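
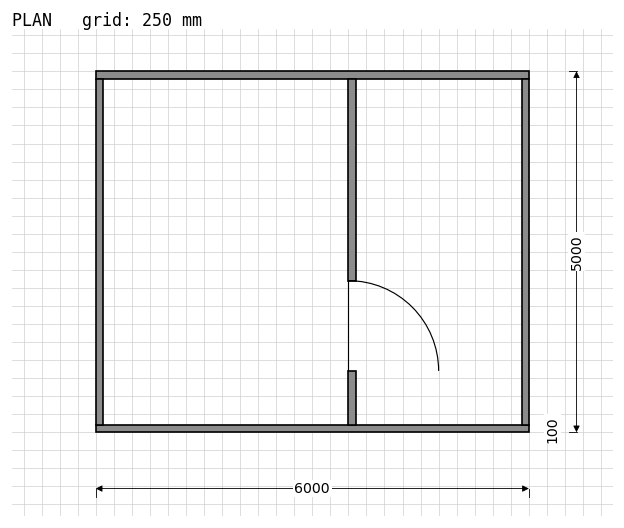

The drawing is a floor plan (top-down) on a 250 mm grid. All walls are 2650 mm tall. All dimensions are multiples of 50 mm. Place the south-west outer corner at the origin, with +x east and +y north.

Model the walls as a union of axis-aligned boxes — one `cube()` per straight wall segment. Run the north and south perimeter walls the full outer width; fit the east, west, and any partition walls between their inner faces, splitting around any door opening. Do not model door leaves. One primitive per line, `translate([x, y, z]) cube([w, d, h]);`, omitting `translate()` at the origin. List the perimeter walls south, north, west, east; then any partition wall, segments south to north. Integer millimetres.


cube([6000, 100, 2650]);
translate([0, 4900, 0]) cube([6000, 100, 2650]);
translate([0, 100, 0]) cube([100, 4800, 2650]);
translate([5900, 100, 0]) cube([100, 4800, 2650]);
translate([3500, 100, 0]) cube([100, 750, 2650]);
translate([3500, 2100, 0]) cube([100, 2800, 2650]);


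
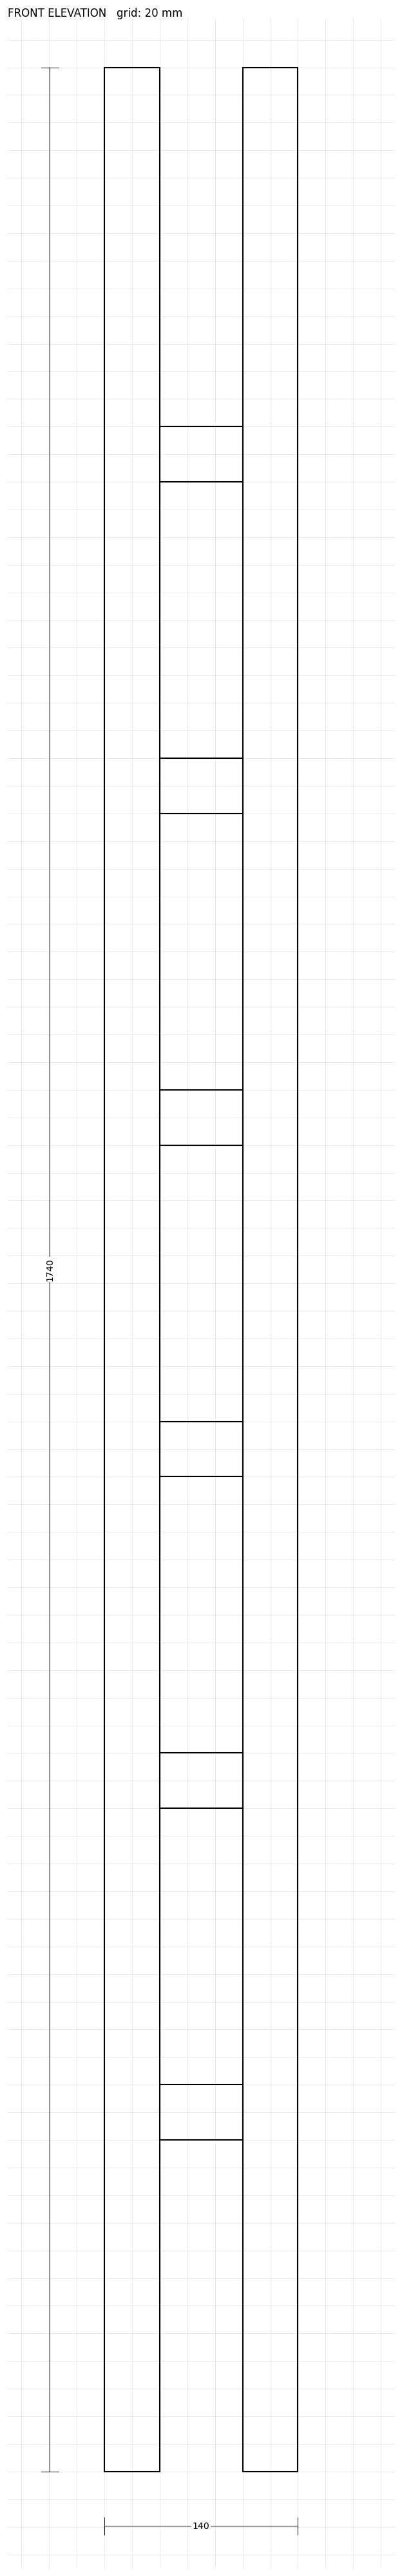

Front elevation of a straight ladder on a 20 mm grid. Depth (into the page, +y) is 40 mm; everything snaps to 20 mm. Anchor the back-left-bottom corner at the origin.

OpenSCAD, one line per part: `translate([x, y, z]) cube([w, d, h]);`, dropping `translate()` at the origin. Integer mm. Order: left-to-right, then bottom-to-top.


cube([40, 40, 1740]);
translate([40, 0, 240]) cube([60, 40, 40]);
translate([40, 0, 480]) cube([60, 40, 40]);
translate([40, 0, 720]) cube([60, 40, 40]);
translate([40, 0, 960]) cube([60, 40, 40]);
translate([40, 0, 1200]) cube([60, 40, 40]);
translate([40, 0, 1440]) cube([60, 40, 40]);
translate([100, 0, 0]) cube([40, 40, 1740]);


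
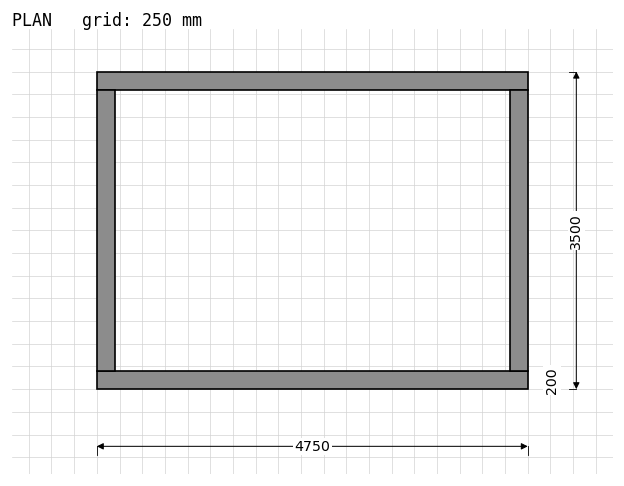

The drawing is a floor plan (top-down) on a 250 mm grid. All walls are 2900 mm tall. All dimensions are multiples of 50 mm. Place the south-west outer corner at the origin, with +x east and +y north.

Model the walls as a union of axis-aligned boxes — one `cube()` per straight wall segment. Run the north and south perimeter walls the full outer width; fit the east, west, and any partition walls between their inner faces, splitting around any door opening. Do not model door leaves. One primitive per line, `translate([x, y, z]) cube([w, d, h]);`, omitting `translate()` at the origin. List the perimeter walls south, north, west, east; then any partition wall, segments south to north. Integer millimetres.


cube([4750, 200, 2900]);
translate([0, 3300, 0]) cube([4750, 200, 2900]);
translate([0, 200, 0]) cube([200, 3100, 2900]);
translate([4550, 200, 0]) cube([200, 3100, 2900]);


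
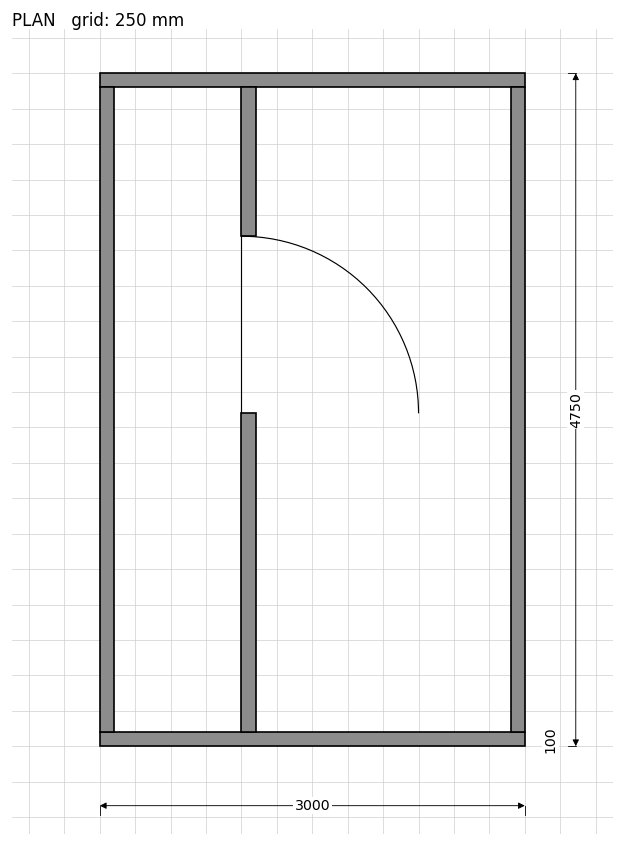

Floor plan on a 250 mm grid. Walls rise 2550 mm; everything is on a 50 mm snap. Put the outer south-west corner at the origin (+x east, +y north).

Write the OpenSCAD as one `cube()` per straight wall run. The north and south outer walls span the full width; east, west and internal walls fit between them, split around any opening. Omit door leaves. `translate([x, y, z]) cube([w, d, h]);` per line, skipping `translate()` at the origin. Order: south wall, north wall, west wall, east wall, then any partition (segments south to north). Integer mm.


cube([3000, 100, 2550]);
translate([0, 4650, 0]) cube([3000, 100, 2550]);
translate([0, 100, 0]) cube([100, 4550, 2550]);
translate([2900, 100, 0]) cube([100, 4550, 2550]);
translate([1000, 100, 0]) cube([100, 2250, 2550]);
translate([1000, 3600, 0]) cube([100, 1050, 2550]);


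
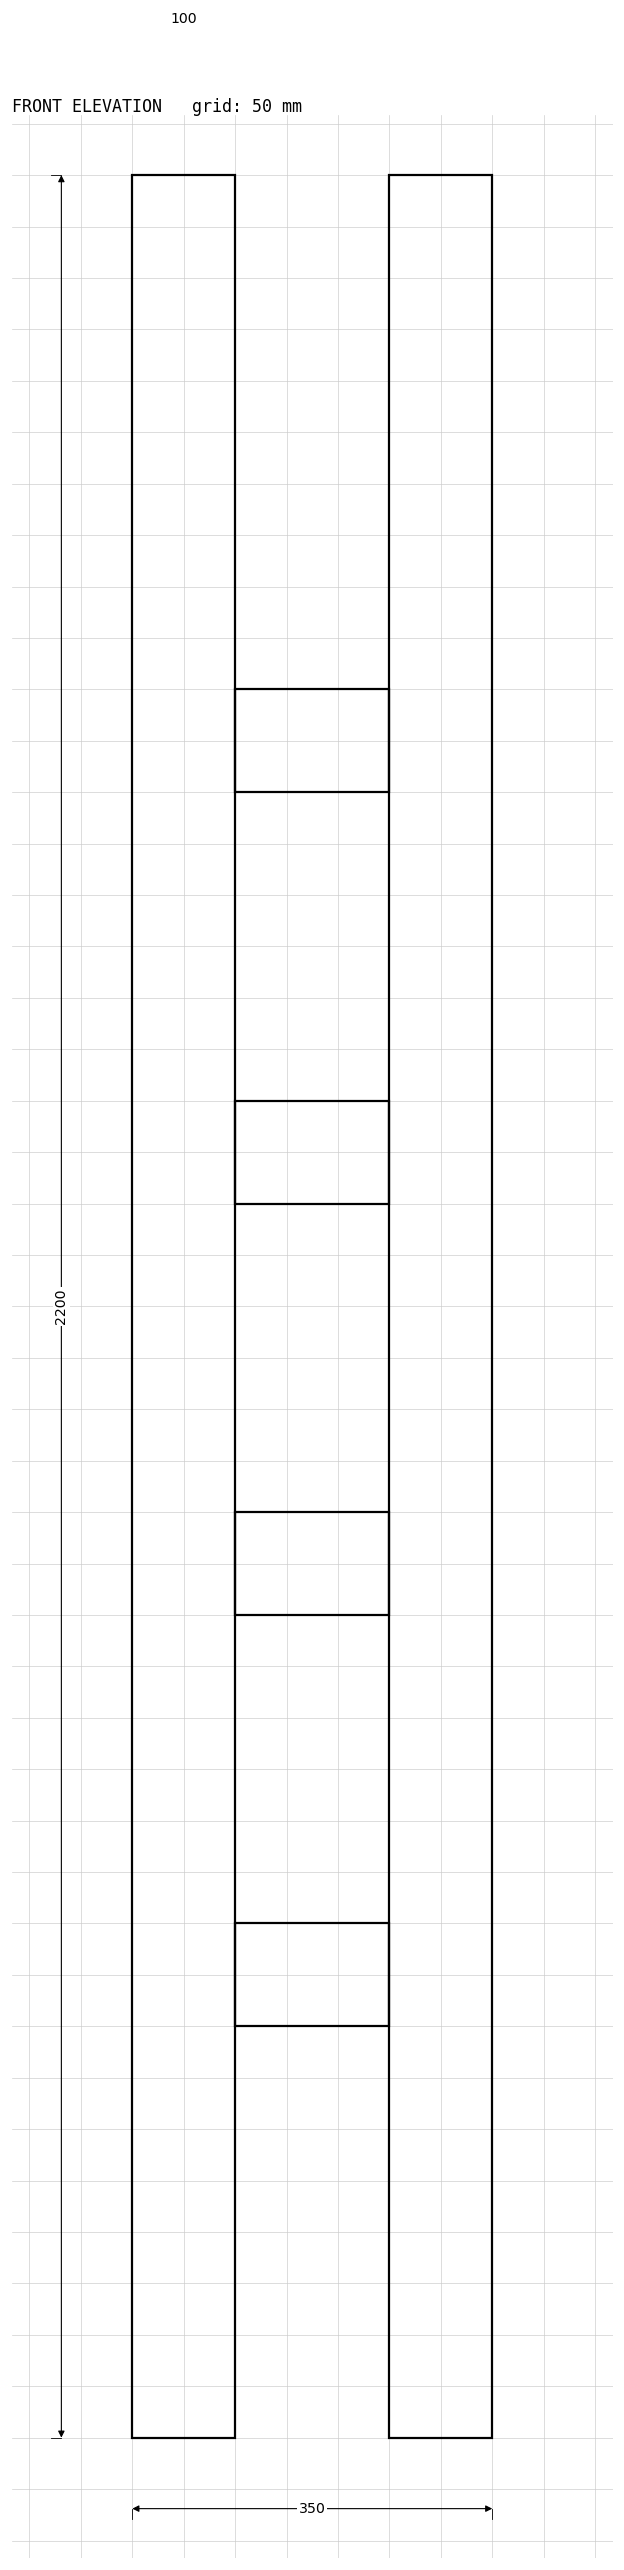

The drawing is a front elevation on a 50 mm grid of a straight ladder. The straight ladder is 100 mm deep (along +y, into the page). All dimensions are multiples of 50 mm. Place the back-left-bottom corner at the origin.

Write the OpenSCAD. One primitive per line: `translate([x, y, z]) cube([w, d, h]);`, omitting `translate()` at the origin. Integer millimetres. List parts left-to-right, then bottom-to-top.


cube([100, 100, 2200]);
translate([100, 0, 400]) cube([150, 100, 100]);
translate([100, 0, 800]) cube([150, 100, 100]);
translate([100, 0, 1200]) cube([150, 100, 100]);
translate([100, 0, 1600]) cube([150, 100, 100]);
translate([250, 0, 0]) cube([100, 100, 2200]);


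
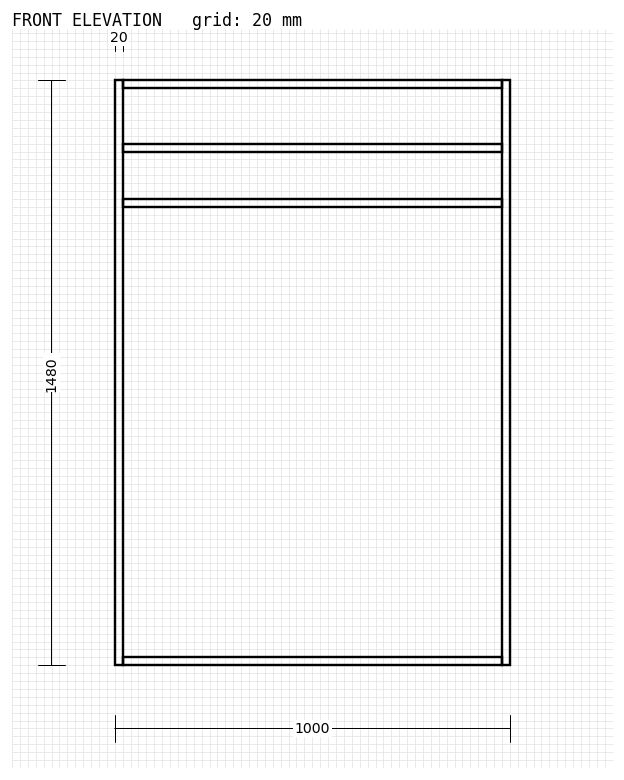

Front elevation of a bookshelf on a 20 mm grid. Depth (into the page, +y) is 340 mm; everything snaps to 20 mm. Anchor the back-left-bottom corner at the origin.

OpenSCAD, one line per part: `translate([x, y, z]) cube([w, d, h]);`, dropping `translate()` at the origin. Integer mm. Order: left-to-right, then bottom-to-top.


cube([20, 340, 1480]);
translate([20, 0, 0]) cube([960, 340, 20]);
translate([20, 0, 1160]) cube([960, 340, 20]);
translate([20, 0, 1300]) cube([960, 340, 20]);
translate([20, 0, 1460]) cube([960, 340, 20]);
translate([980, 0, 0]) cube([20, 340, 1480]);


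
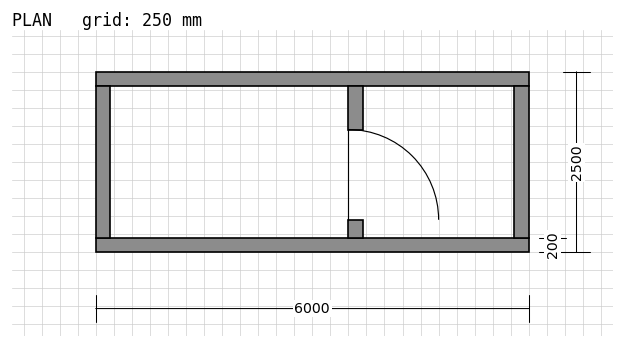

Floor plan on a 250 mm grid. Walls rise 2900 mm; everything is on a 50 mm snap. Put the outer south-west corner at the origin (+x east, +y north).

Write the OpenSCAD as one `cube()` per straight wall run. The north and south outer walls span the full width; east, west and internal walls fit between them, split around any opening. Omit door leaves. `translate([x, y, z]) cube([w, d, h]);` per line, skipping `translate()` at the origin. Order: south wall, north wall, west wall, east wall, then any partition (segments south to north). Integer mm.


cube([6000, 200, 2900]);
translate([0, 2300, 0]) cube([6000, 200, 2900]);
translate([0, 200, 0]) cube([200, 2100, 2900]);
translate([5800, 200, 0]) cube([200, 2100, 2900]);
translate([3500, 200, 0]) cube([200, 250, 2900]);
translate([3500, 1700, 0]) cube([200, 600, 2900]);


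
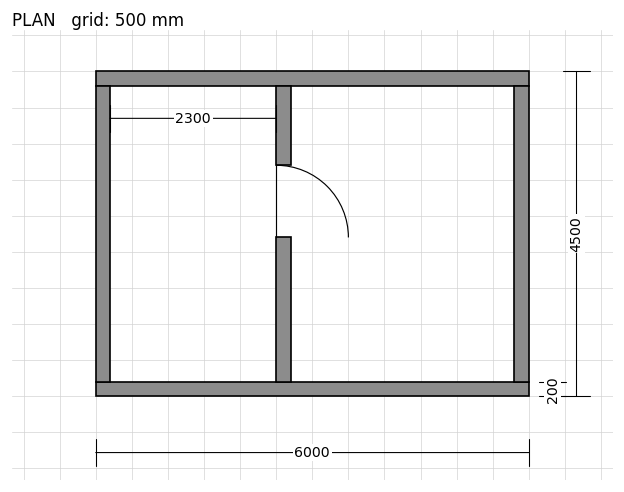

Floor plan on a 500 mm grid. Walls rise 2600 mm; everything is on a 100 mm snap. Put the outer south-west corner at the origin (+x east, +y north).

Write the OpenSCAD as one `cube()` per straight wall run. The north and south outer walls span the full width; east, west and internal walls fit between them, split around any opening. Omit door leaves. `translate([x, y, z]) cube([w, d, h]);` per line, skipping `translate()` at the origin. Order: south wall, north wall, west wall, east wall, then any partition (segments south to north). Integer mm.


cube([6000, 200, 2600]);
translate([0, 4300, 0]) cube([6000, 200, 2600]);
translate([0, 200, 0]) cube([200, 4100, 2600]);
translate([5800, 200, 0]) cube([200, 4100, 2600]);
translate([2500, 200, 0]) cube([200, 2000, 2600]);
translate([2500, 3200, 0]) cube([200, 1100, 2600]);


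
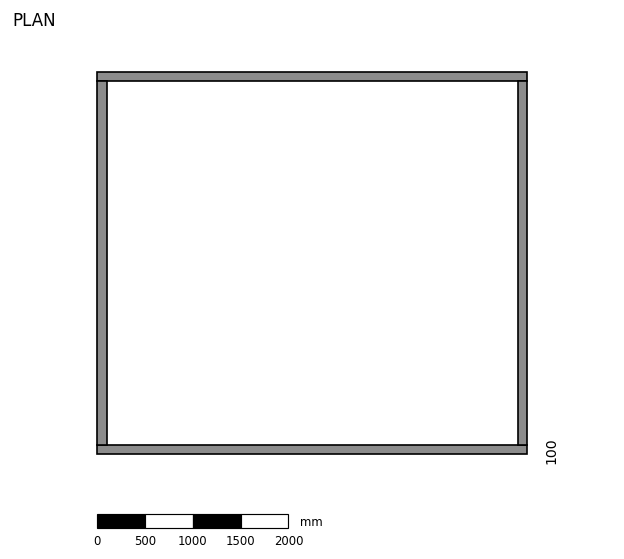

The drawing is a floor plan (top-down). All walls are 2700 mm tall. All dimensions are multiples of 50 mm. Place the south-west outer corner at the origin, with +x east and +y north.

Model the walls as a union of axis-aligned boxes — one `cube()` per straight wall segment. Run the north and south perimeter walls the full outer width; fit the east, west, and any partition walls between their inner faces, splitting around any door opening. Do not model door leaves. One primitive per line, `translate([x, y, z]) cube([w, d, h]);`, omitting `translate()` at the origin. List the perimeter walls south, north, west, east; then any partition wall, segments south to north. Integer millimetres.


cube([4500, 100, 2700]);
translate([0, 3900, 0]) cube([4500, 100, 2700]);
translate([0, 100, 0]) cube([100, 3800, 2700]);
translate([4400, 100, 0]) cube([100, 3800, 2700]);


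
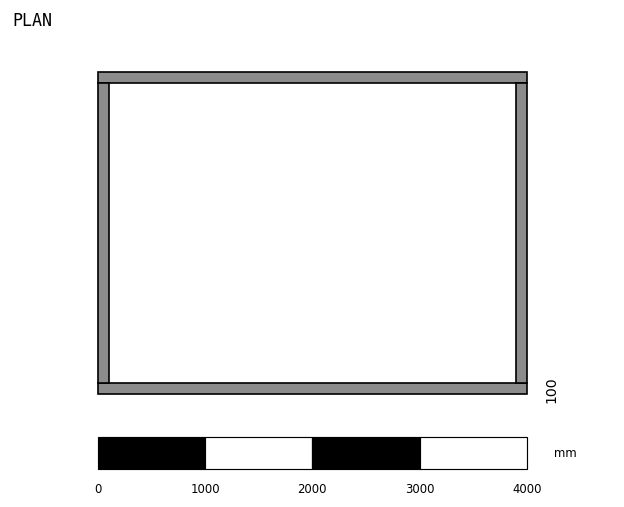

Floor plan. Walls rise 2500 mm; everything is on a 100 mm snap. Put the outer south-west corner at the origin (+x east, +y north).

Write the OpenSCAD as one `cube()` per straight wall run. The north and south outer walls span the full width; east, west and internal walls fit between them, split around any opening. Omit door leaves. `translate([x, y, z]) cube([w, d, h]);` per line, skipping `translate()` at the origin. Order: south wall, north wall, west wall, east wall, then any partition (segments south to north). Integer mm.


cube([4000, 100, 2500]);
translate([0, 2900, 0]) cube([4000, 100, 2500]);
translate([0, 100, 0]) cube([100, 2800, 2500]);
translate([3900, 100, 0]) cube([100, 2800, 2500]);


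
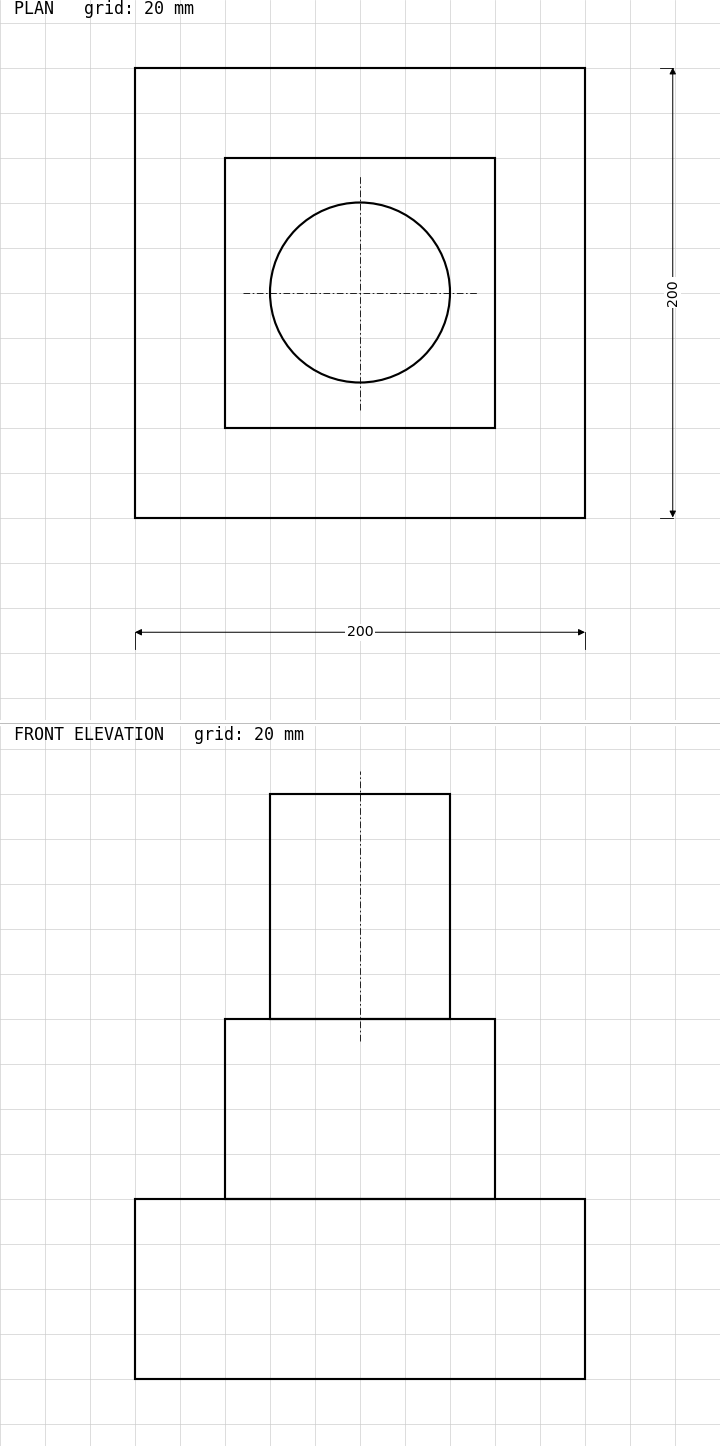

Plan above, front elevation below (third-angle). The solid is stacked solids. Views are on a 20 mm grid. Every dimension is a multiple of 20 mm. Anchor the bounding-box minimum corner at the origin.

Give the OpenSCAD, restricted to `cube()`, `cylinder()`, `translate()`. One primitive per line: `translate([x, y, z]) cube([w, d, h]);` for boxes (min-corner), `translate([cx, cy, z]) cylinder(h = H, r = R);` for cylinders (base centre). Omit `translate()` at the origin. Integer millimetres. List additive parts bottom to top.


cube([200, 200, 80]);
translate([40, 40, 80]) cube([120, 120, 80]);
translate([100, 100, 160]) cylinder(h = 100, r = 40);


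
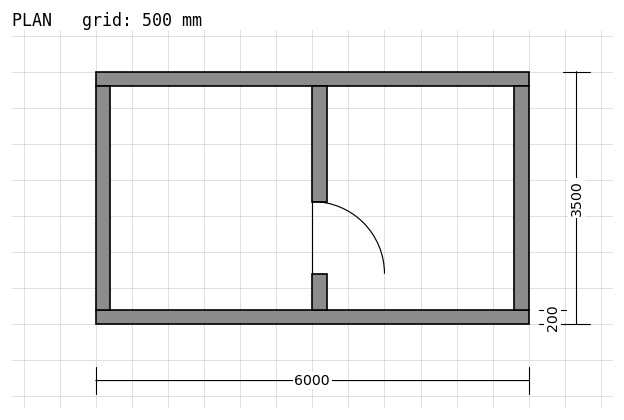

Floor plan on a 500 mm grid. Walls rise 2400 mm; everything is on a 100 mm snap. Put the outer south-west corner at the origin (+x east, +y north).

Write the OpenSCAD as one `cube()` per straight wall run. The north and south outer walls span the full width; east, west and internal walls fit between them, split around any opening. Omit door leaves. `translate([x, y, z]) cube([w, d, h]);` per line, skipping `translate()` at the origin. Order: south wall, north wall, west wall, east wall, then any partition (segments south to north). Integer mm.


cube([6000, 200, 2400]);
translate([0, 3300, 0]) cube([6000, 200, 2400]);
translate([0, 200, 0]) cube([200, 3100, 2400]);
translate([5800, 200, 0]) cube([200, 3100, 2400]);
translate([3000, 200, 0]) cube([200, 500, 2400]);
translate([3000, 1700, 0]) cube([200, 1600, 2400]);


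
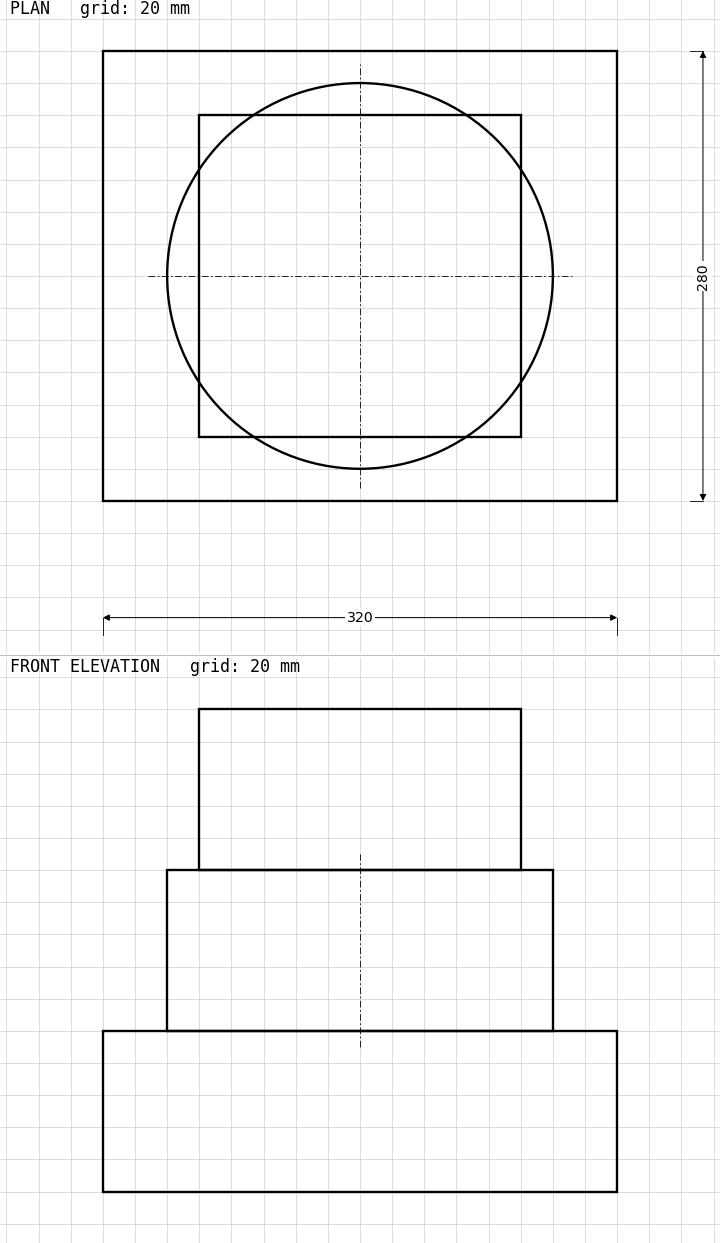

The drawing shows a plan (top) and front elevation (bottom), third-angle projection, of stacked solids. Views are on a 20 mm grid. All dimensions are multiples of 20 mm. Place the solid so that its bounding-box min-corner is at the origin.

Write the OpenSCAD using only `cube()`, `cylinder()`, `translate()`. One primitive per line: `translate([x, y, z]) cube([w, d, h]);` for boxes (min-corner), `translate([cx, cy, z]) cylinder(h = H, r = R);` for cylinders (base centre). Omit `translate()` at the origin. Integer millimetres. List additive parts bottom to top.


cube([320, 280, 100]);
translate([160, 140, 100]) cylinder(h = 100, r = 120);
translate([60, 40, 200]) cube([200, 200, 100]);


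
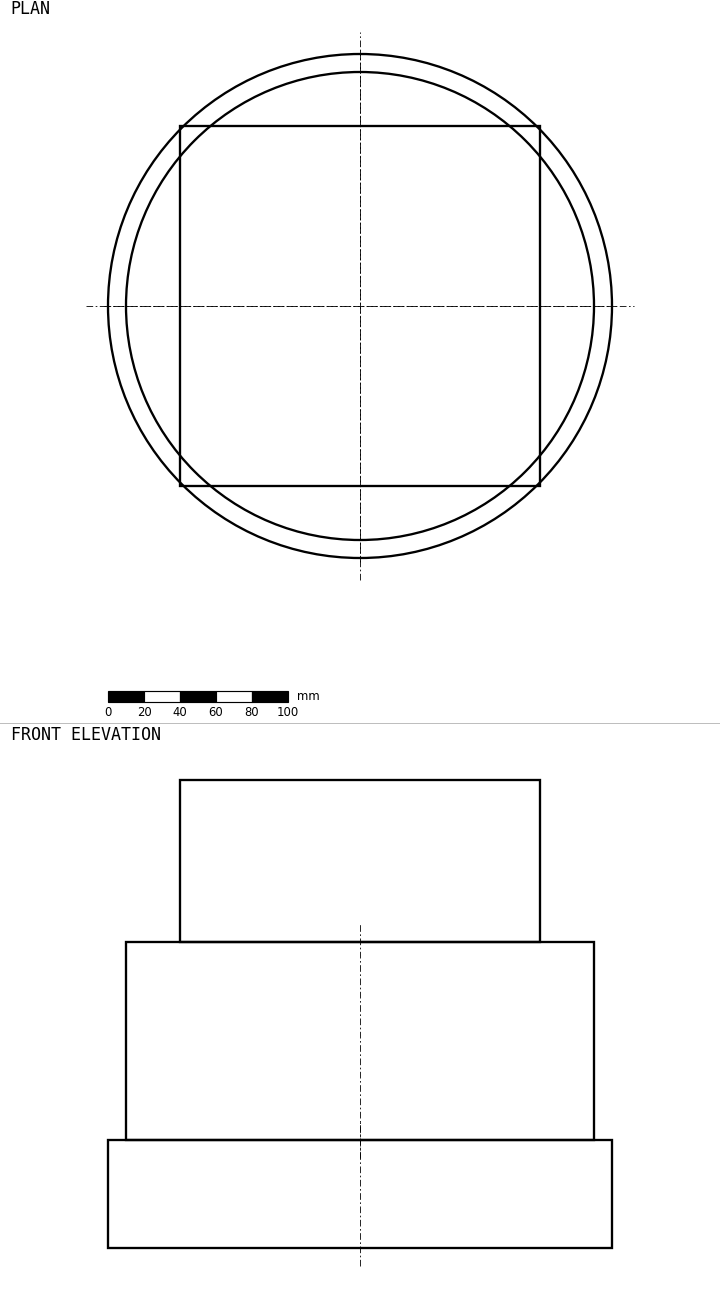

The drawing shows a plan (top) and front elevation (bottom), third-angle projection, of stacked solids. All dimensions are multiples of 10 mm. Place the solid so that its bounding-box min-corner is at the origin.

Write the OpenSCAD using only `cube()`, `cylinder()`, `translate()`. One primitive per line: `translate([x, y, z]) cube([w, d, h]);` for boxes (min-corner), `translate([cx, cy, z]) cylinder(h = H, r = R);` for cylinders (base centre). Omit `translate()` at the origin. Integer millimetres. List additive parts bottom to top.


translate([140, 140, 0]) cylinder(h = 60, r = 140);
translate([140, 140, 60]) cylinder(h = 110, r = 130);
translate([40, 40, 170]) cube([200, 200, 90]);


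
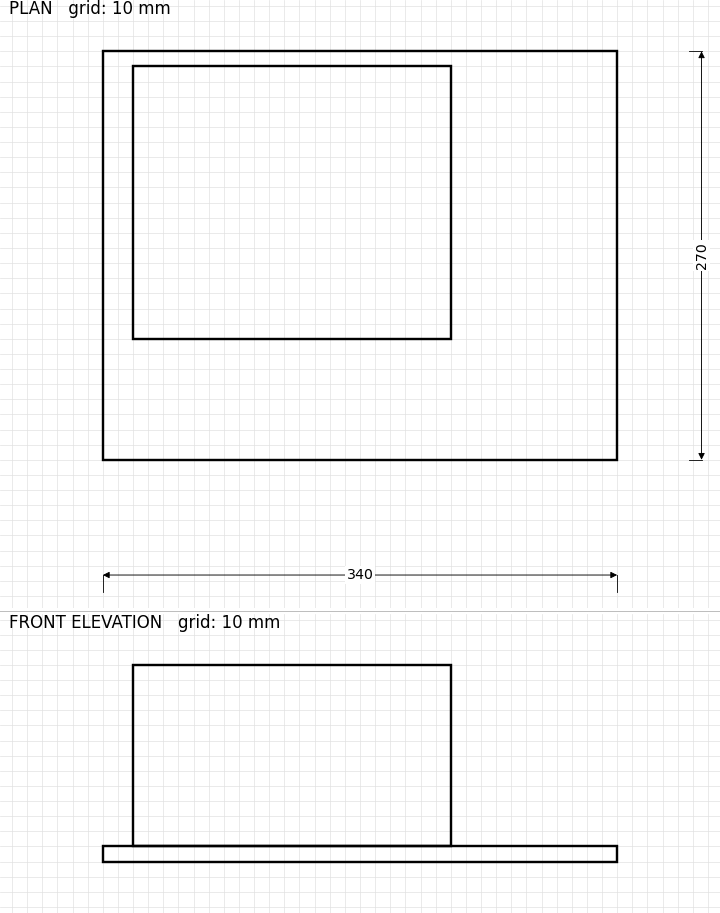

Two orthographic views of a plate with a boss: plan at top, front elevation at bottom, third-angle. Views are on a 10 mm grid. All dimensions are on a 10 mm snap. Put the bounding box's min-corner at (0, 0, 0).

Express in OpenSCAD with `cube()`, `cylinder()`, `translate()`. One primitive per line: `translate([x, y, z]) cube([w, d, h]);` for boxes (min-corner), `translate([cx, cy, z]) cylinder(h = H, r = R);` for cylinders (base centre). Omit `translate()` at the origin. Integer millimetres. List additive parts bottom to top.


cube([340, 270, 10]);
translate([20, 80, 10]) cube([210, 180, 120]);


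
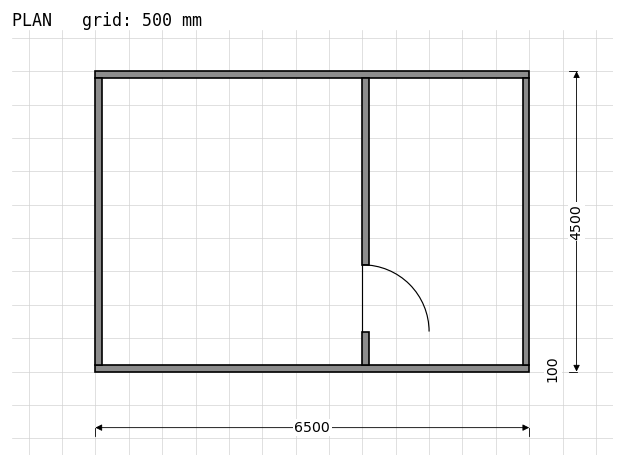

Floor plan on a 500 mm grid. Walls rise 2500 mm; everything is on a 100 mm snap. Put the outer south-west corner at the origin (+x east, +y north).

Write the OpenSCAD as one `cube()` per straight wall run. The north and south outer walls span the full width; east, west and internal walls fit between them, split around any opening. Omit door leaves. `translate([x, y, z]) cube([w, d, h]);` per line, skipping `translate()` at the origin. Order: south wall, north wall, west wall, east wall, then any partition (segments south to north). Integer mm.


cube([6500, 100, 2500]);
translate([0, 4400, 0]) cube([6500, 100, 2500]);
translate([0, 100, 0]) cube([100, 4300, 2500]);
translate([6400, 100, 0]) cube([100, 4300, 2500]);
translate([4000, 100, 0]) cube([100, 500, 2500]);
translate([4000, 1600, 0]) cube([100, 2800, 2500]);


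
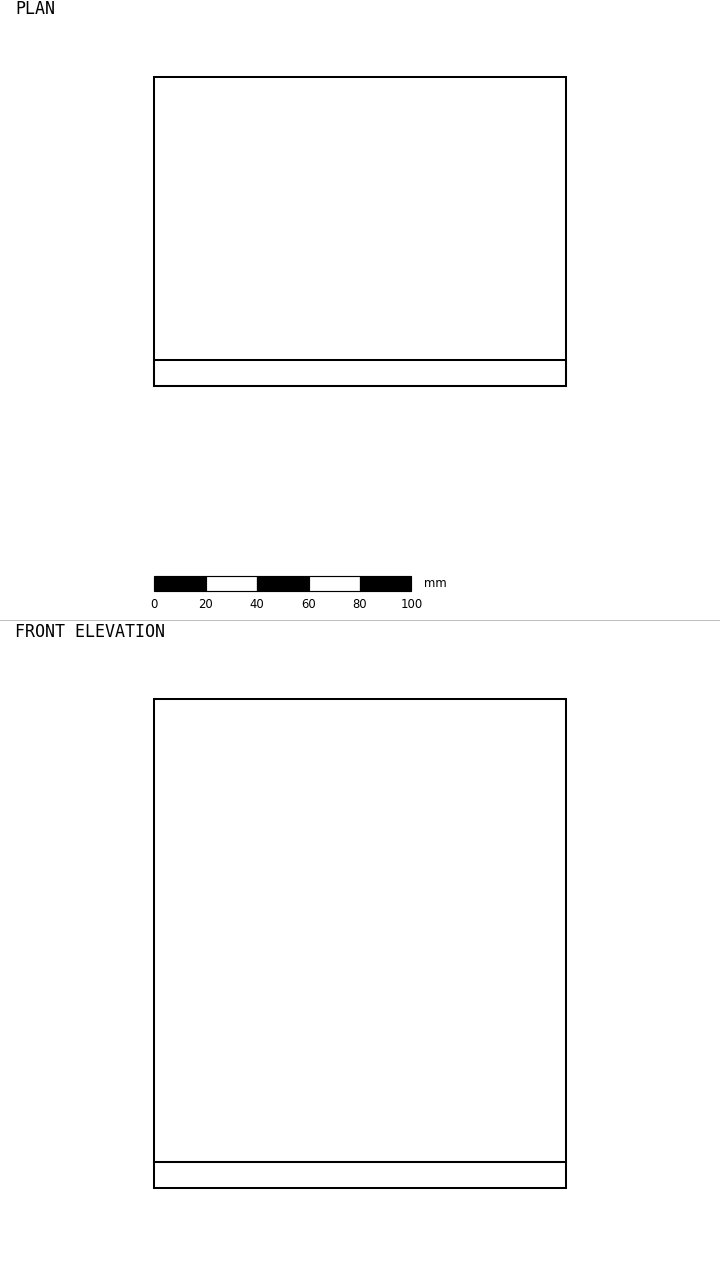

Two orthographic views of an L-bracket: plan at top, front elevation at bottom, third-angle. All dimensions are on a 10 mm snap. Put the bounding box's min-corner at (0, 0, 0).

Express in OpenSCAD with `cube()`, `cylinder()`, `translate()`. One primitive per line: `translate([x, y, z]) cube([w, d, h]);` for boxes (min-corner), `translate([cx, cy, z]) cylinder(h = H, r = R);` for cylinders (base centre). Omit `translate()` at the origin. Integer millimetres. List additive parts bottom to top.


cube([160, 120, 10]);
translate([0, 0, 10]) cube([160, 10, 180]);


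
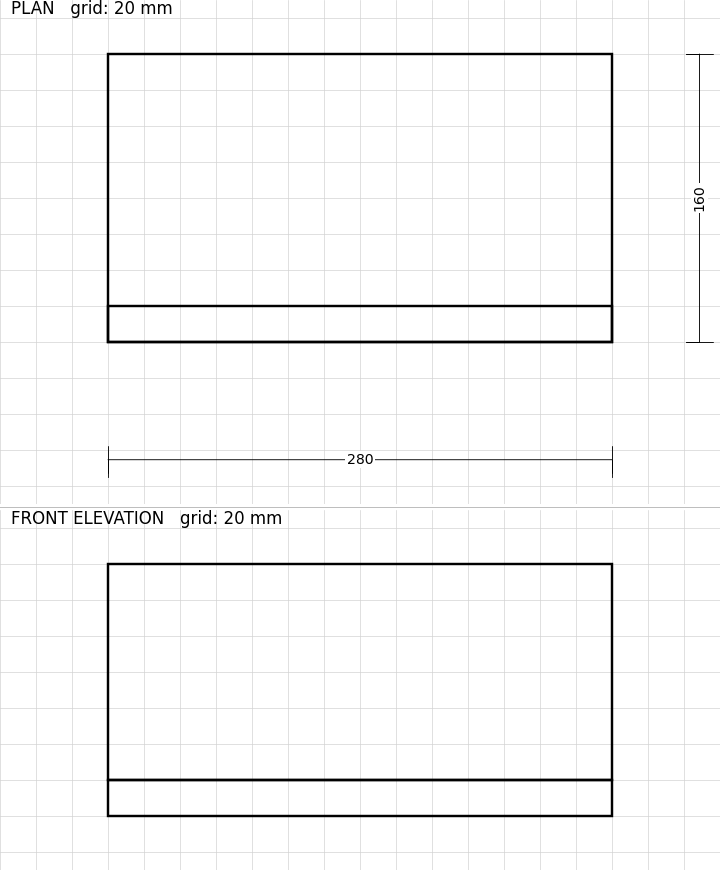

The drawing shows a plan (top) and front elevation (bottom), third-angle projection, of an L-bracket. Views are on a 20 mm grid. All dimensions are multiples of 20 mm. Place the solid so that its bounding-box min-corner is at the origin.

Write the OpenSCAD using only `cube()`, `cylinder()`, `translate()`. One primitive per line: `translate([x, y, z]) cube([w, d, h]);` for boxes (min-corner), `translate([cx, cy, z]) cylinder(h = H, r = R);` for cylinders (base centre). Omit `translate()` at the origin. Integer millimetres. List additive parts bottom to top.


cube([280, 160, 20]);
translate([0, 0, 20]) cube([280, 20, 120]);


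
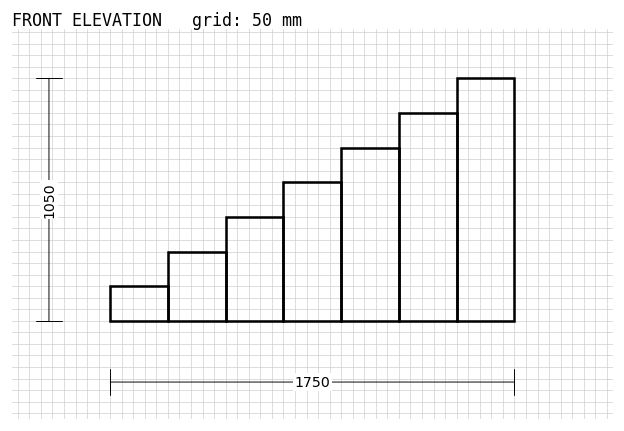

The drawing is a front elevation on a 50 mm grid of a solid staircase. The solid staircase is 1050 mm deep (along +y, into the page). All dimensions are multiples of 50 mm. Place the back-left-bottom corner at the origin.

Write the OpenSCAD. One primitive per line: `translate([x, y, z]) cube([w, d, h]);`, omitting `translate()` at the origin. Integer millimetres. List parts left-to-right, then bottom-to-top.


cube([250, 1050, 150]);
translate([250, 0, 0]) cube([250, 1050, 300]);
translate([500, 0, 0]) cube([250, 1050, 450]);
translate([750, 0, 0]) cube([250, 1050, 600]);
translate([1000, 0, 0]) cube([250, 1050, 750]);
translate([1250, 0, 0]) cube([250, 1050, 900]);
translate([1500, 0, 0]) cube([250, 1050, 1050]);


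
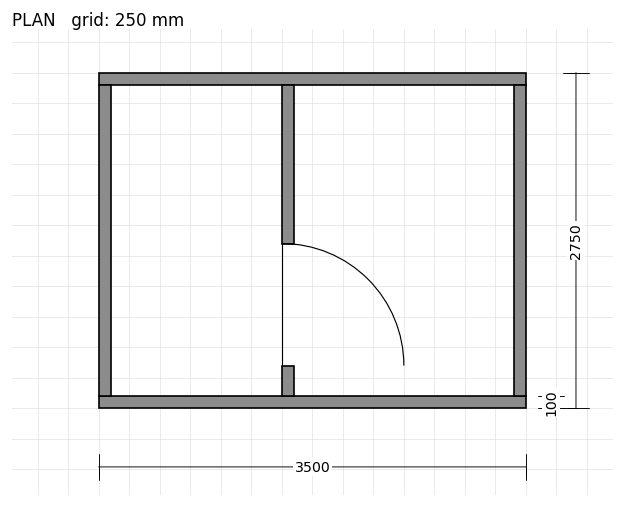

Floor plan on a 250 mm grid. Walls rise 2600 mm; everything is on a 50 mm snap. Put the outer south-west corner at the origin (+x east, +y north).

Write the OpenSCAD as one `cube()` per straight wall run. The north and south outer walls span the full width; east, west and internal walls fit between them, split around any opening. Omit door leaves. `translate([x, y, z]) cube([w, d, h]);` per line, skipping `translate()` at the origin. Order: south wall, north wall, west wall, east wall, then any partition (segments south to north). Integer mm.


cube([3500, 100, 2600]);
translate([0, 2650, 0]) cube([3500, 100, 2600]);
translate([0, 100, 0]) cube([100, 2550, 2600]);
translate([3400, 100, 0]) cube([100, 2550, 2600]);
translate([1500, 100, 0]) cube([100, 250, 2600]);
translate([1500, 1350, 0]) cube([100, 1300, 2600]);


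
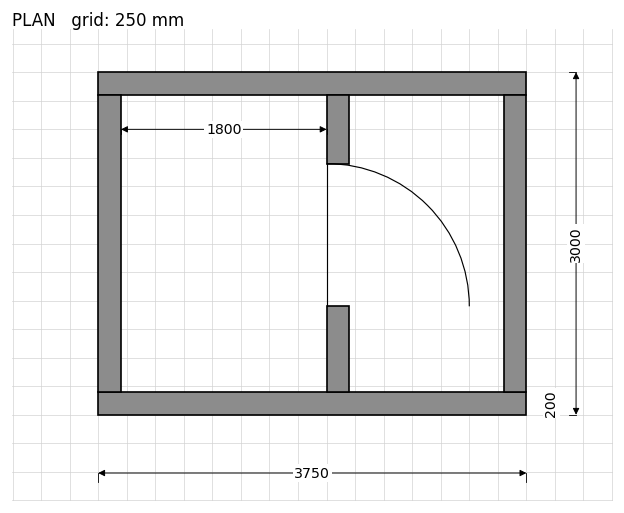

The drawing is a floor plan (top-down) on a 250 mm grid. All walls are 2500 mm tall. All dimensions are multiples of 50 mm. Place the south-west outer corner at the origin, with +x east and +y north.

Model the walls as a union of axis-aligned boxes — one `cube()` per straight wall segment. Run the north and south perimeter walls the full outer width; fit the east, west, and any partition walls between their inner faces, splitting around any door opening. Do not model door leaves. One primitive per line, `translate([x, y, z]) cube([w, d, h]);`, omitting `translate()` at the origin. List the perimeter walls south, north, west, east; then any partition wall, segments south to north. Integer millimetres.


cube([3750, 200, 2500]);
translate([0, 2800, 0]) cube([3750, 200, 2500]);
translate([0, 200, 0]) cube([200, 2600, 2500]);
translate([3550, 200, 0]) cube([200, 2600, 2500]);
translate([2000, 200, 0]) cube([200, 750, 2500]);
translate([2000, 2200, 0]) cube([200, 600, 2500]);


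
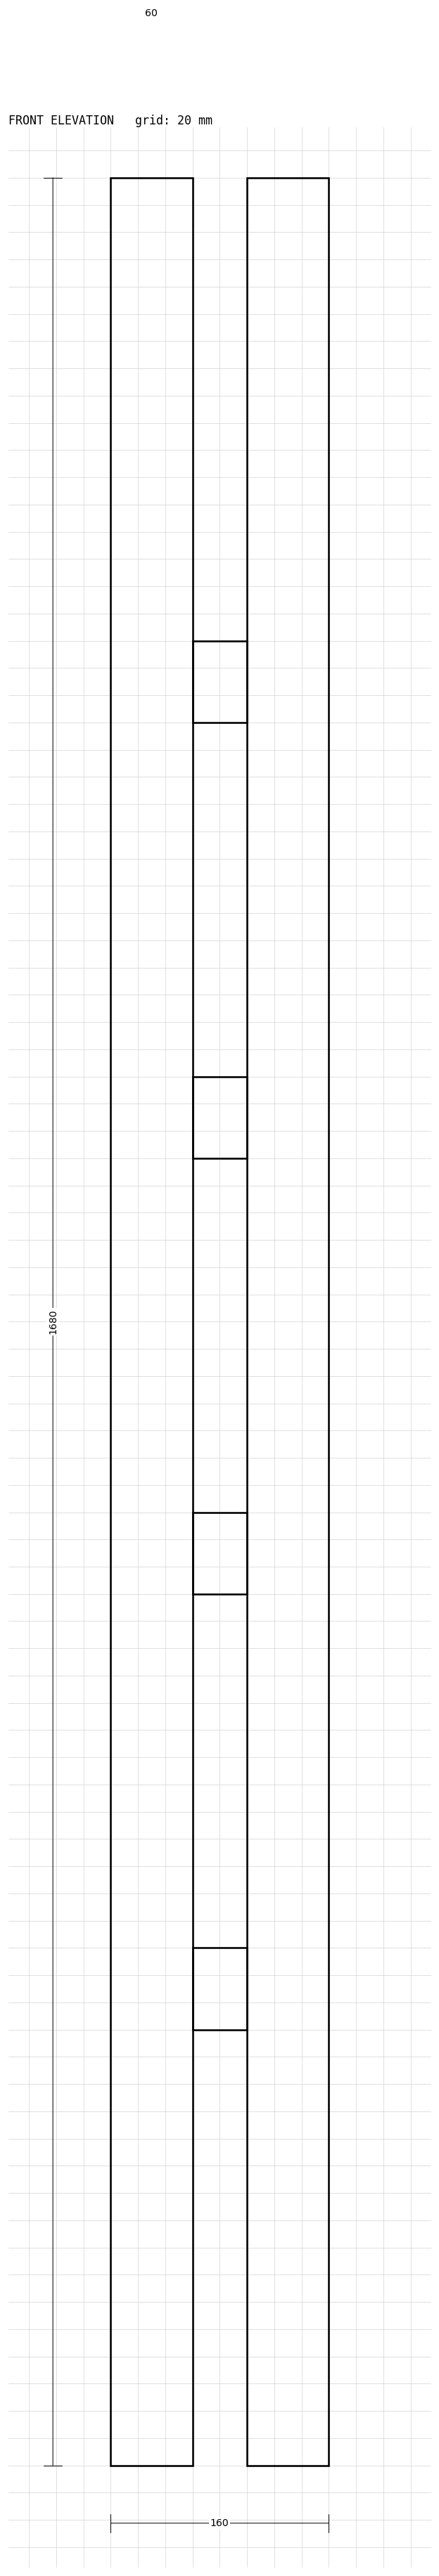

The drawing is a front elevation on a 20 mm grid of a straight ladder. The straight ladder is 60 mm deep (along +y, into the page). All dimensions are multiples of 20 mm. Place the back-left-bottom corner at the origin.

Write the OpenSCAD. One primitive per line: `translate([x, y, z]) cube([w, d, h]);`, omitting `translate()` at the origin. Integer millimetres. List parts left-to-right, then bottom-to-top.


cube([60, 60, 1680]);
translate([60, 0, 320]) cube([40, 60, 60]);
translate([60, 0, 640]) cube([40, 60, 60]);
translate([60, 0, 960]) cube([40, 60, 60]);
translate([60, 0, 1280]) cube([40, 60, 60]);
translate([100, 0, 0]) cube([60, 60, 1680]);


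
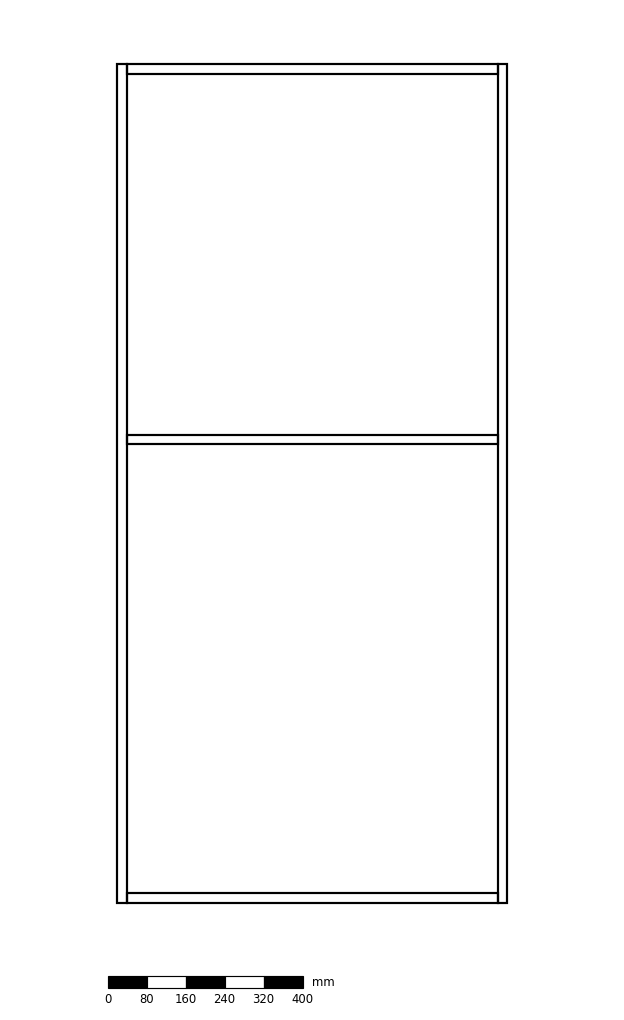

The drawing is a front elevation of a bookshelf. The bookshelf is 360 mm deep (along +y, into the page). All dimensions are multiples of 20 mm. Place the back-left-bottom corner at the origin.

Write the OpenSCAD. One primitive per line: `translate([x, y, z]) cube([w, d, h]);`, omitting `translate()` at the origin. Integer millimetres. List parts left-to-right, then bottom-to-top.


cube([20, 360, 1720]);
translate([20, 0, 0]) cube([760, 360, 20]);
translate([20, 0, 940]) cube([760, 360, 20]);
translate([20, 0, 1700]) cube([760, 360, 20]);
translate([780, 0, 0]) cube([20, 360, 1720]);


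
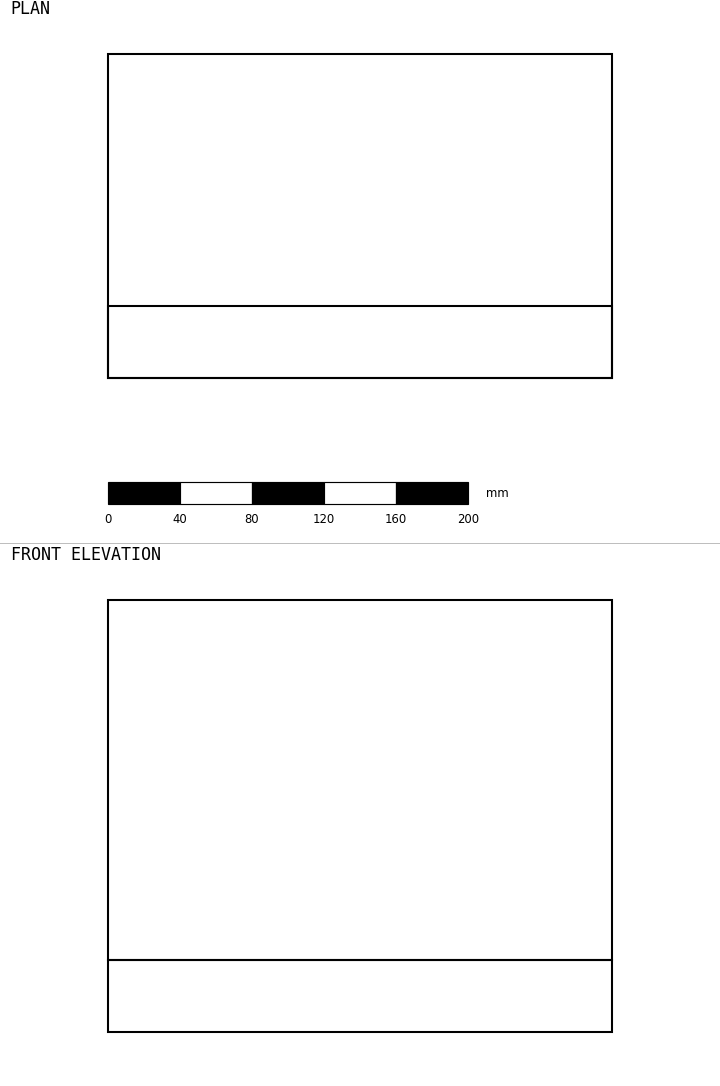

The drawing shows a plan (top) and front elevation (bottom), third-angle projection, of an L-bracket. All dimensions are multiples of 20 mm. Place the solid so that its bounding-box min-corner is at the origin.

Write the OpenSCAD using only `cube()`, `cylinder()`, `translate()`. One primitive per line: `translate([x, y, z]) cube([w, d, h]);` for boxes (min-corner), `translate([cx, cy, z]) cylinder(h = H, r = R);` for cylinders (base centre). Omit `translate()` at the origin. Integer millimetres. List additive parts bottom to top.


cube([280, 180, 40]);
translate([0, 0, 40]) cube([280, 40, 200]);


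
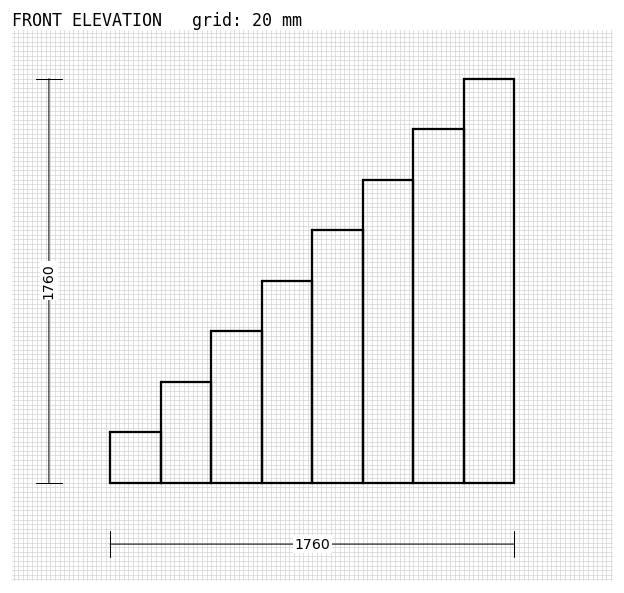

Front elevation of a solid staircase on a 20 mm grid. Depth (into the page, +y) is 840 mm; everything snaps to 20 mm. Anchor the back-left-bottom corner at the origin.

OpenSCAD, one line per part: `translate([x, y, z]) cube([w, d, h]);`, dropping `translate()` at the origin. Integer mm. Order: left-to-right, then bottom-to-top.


cube([220, 840, 220]);
translate([220, 0, 0]) cube([220, 840, 440]);
translate([440, 0, 0]) cube([220, 840, 660]);
translate([660, 0, 0]) cube([220, 840, 880]);
translate([880, 0, 0]) cube([220, 840, 1100]);
translate([1100, 0, 0]) cube([220, 840, 1320]);
translate([1320, 0, 0]) cube([220, 840, 1540]);
translate([1540, 0, 0]) cube([220, 840, 1760]);


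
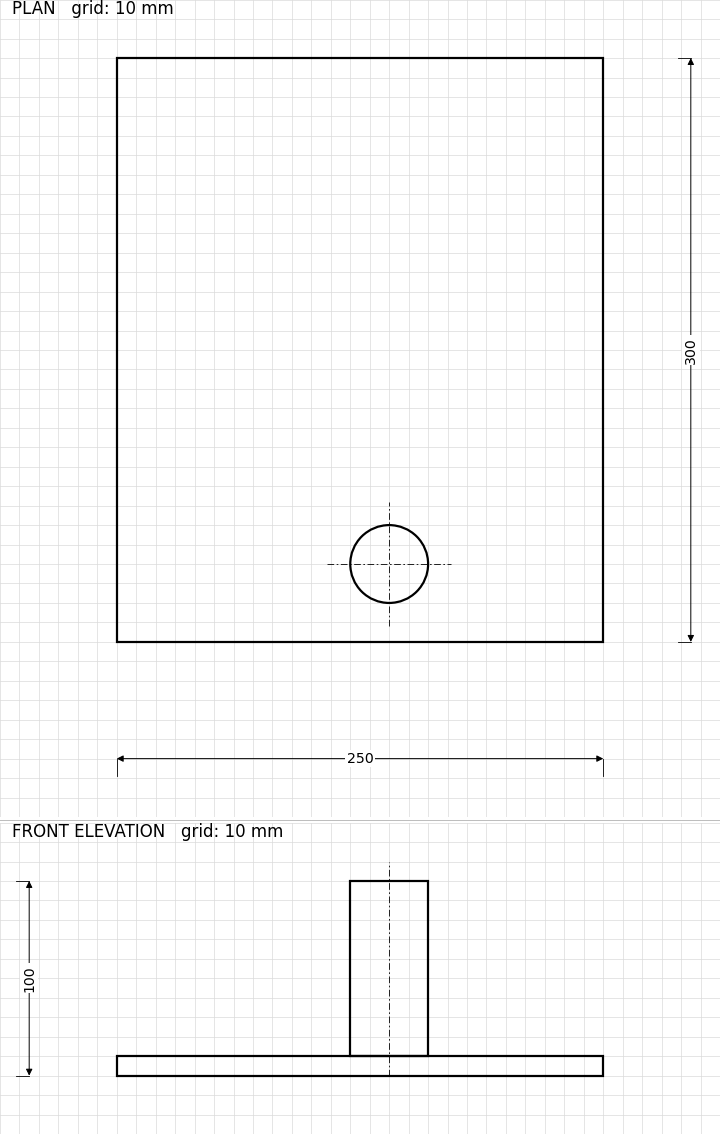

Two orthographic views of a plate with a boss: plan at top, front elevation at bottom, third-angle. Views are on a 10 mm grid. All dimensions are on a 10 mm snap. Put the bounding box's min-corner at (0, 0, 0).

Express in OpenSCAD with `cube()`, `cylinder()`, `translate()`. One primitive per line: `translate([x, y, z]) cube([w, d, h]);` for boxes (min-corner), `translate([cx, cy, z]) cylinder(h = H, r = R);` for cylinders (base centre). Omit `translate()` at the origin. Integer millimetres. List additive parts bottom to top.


cube([250, 300, 10]);
translate([140, 40, 10]) cylinder(h = 90, r = 20);


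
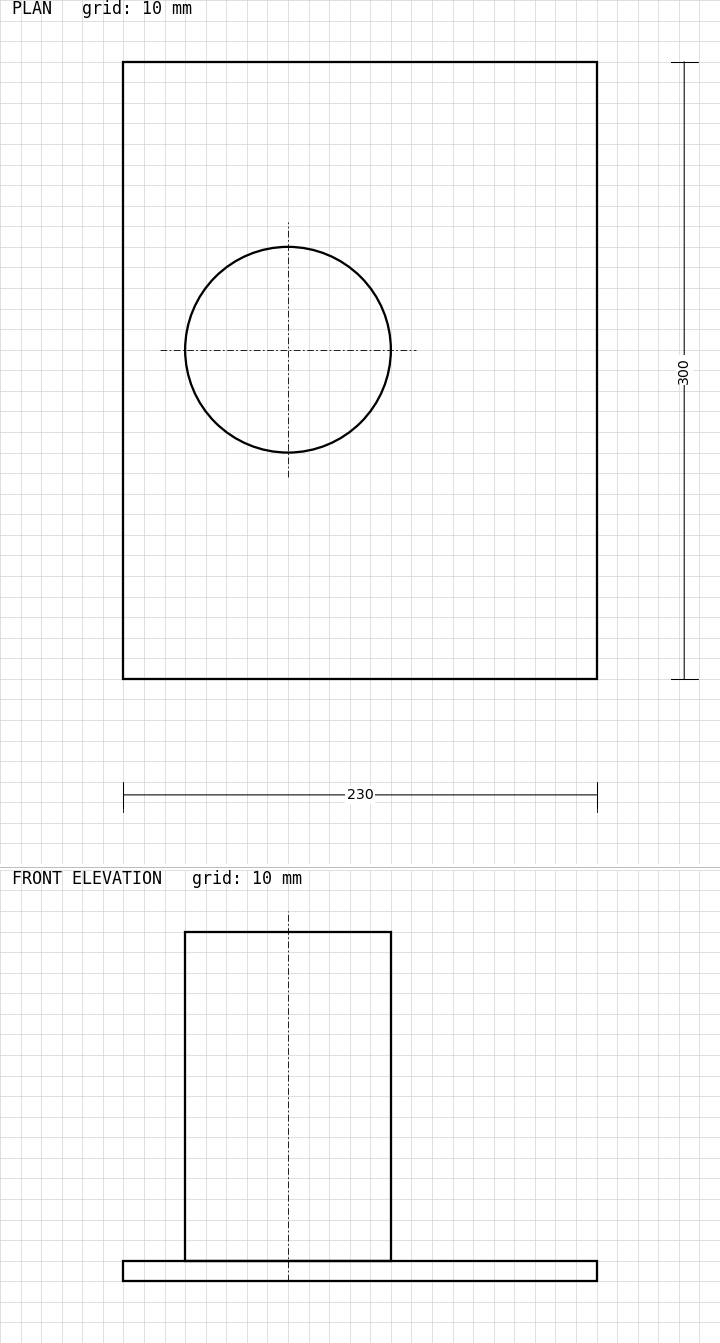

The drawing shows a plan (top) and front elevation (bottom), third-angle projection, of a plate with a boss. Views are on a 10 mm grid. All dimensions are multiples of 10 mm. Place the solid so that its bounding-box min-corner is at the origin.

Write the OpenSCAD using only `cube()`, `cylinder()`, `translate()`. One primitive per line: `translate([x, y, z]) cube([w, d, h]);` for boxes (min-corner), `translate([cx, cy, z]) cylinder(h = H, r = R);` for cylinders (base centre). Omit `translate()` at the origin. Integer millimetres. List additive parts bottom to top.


cube([230, 300, 10]);
translate([80, 160, 10]) cylinder(h = 160, r = 50);


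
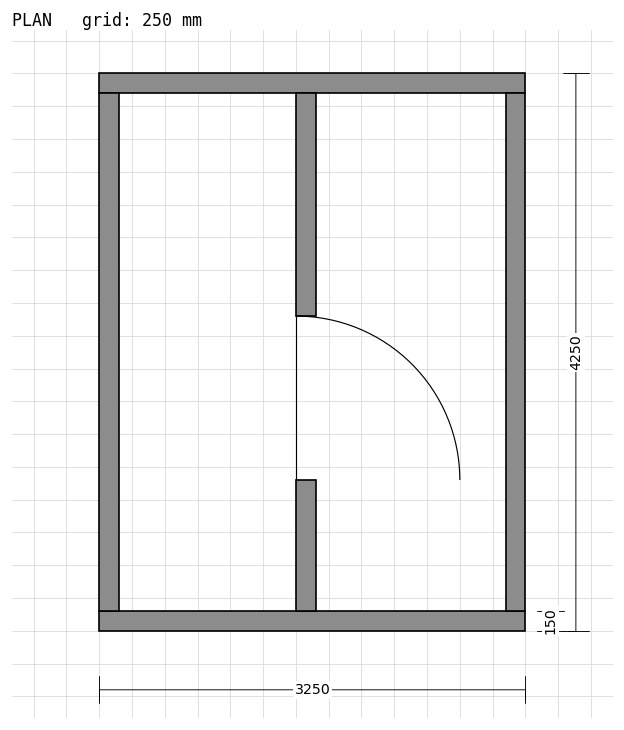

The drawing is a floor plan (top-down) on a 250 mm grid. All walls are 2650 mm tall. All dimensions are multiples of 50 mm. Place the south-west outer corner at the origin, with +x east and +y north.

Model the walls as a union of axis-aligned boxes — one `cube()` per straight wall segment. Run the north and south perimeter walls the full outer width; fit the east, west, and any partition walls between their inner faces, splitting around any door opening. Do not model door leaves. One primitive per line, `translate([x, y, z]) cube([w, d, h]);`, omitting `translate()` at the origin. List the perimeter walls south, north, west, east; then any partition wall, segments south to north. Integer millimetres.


cube([3250, 150, 2650]);
translate([0, 4100, 0]) cube([3250, 150, 2650]);
translate([0, 150, 0]) cube([150, 3950, 2650]);
translate([3100, 150, 0]) cube([150, 3950, 2650]);
translate([1500, 150, 0]) cube([150, 1000, 2650]);
translate([1500, 2400, 0]) cube([150, 1700, 2650]);


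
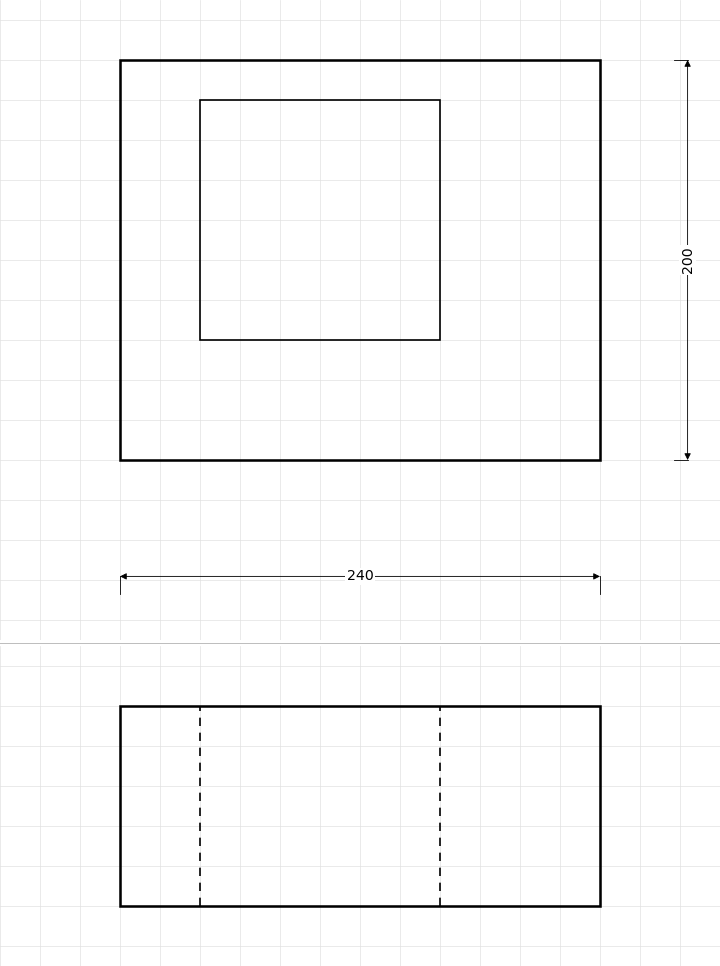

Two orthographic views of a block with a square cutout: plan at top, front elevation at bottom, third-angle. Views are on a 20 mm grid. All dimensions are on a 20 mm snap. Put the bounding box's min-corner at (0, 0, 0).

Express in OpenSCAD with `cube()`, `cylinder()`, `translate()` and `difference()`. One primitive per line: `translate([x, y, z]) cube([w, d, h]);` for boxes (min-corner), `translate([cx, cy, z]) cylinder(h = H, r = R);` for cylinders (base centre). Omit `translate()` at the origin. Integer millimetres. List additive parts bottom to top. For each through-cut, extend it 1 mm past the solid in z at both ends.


difference() {
  cube([240, 200, 100]);
  translate([40, 60, -1]) cube([120, 120, 102]);
}


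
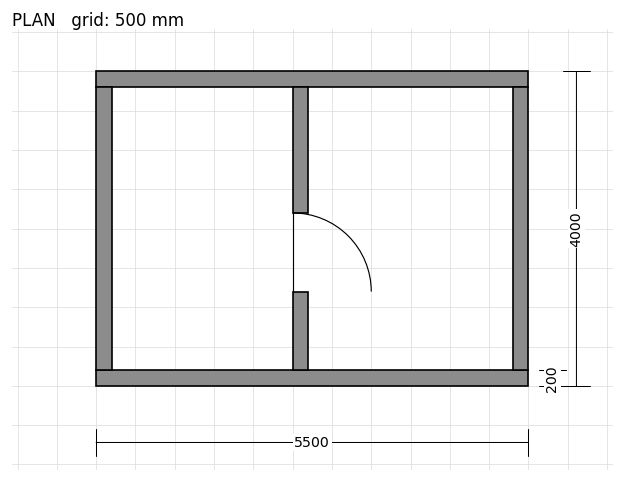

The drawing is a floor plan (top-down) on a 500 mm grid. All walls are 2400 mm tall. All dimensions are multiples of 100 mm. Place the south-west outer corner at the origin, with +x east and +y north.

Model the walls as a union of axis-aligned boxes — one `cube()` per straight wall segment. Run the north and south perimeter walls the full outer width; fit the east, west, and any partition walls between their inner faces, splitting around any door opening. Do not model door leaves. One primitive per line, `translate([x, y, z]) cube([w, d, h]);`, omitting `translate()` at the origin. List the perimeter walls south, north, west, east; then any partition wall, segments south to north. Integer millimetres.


cube([5500, 200, 2400]);
translate([0, 3800, 0]) cube([5500, 200, 2400]);
translate([0, 200, 0]) cube([200, 3600, 2400]);
translate([5300, 200, 0]) cube([200, 3600, 2400]);
translate([2500, 200, 0]) cube([200, 1000, 2400]);
translate([2500, 2200, 0]) cube([200, 1600, 2400]);


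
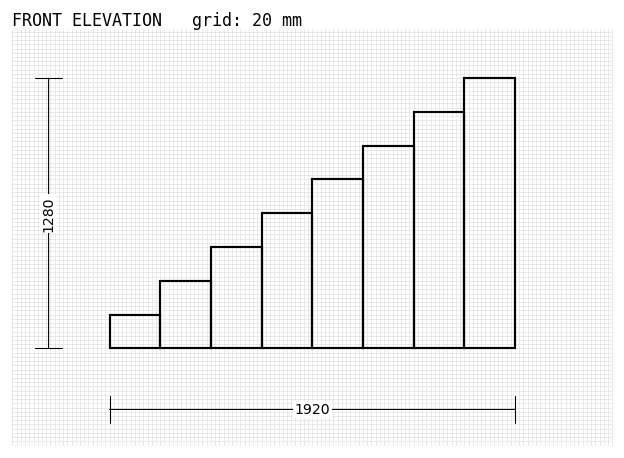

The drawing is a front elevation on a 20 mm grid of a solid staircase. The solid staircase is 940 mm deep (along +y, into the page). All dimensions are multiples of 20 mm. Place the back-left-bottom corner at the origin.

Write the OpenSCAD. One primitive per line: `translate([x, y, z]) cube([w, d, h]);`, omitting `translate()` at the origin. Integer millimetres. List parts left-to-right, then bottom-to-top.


cube([240, 940, 160]);
translate([240, 0, 0]) cube([240, 940, 320]);
translate([480, 0, 0]) cube([240, 940, 480]);
translate([720, 0, 0]) cube([240, 940, 640]);
translate([960, 0, 0]) cube([240, 940, 800]);
translate([1200, 0, 0]) cube([240, 940, 960]);
translate([1440, 0, 0]) cube([240, 940, 1120]);
translate([1680, 0, 0]) cube([240, 940, 1280]);


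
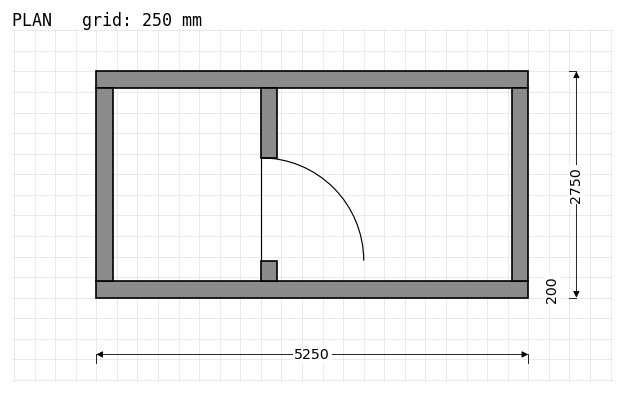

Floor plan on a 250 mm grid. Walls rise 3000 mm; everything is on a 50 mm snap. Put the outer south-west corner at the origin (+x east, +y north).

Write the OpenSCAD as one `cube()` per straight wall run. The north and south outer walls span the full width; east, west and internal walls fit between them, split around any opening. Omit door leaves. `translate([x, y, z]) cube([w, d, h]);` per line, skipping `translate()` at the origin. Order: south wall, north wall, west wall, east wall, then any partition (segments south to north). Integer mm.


cube([5250, 200, 3000]);
translate([0, 2550, 0]) cube([5250, 200, 3000]);
translate([0, 200, 0]) cube([200, 2350, 3000]);
translate([5050, 200, 0]) cube([200, 2350, 3000]);
translate([2000, 200, 0]) cube([200, 250, 3000]);
translate([2000, 1700, 0]) cube([200, 850, 3000]);


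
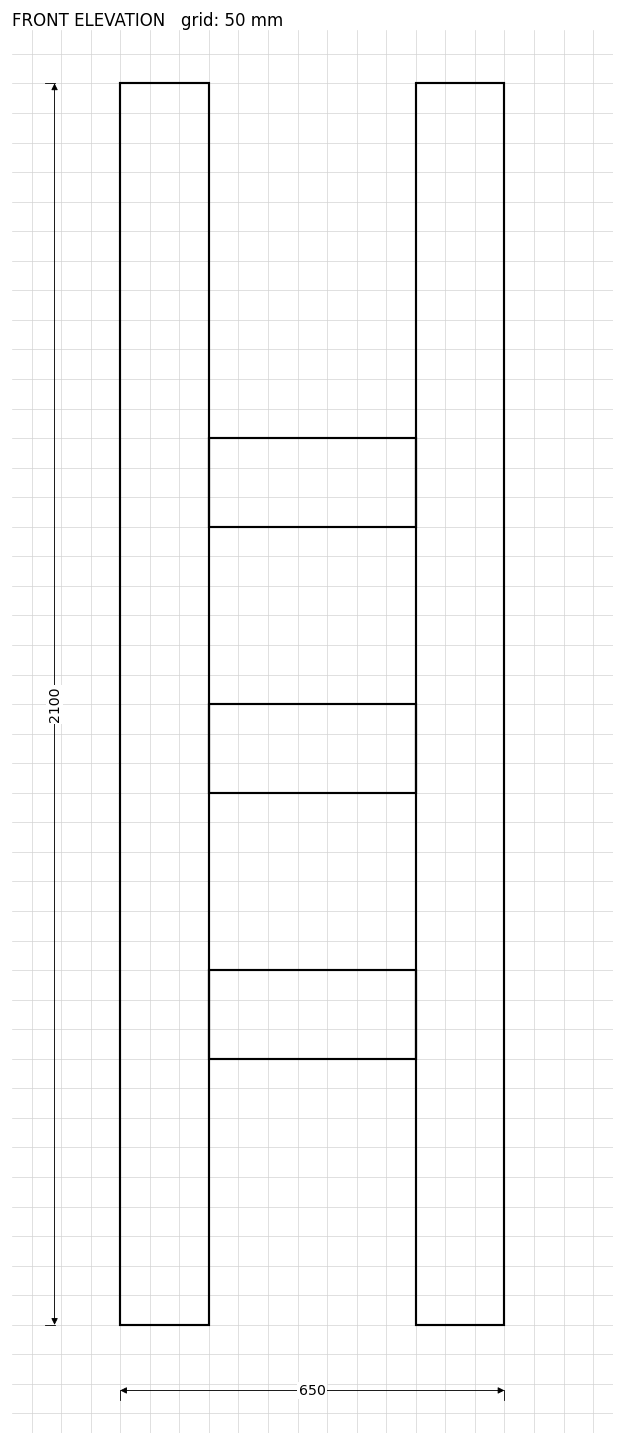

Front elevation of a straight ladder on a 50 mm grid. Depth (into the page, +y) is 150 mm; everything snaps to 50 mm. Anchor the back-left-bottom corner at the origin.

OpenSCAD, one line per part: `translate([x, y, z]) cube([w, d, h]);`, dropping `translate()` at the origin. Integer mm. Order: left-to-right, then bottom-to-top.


cube([150, 150, 2100]);
translate([150, 0, 450]) cube([350, 150, 150]);
translate([150, 0, 900]) cube([350, 150, 150]);
translate([150, 0, 1350]) cube([350, 150, 150]);
translate([500, 0, 0]) cube([150, 150, 2100]);


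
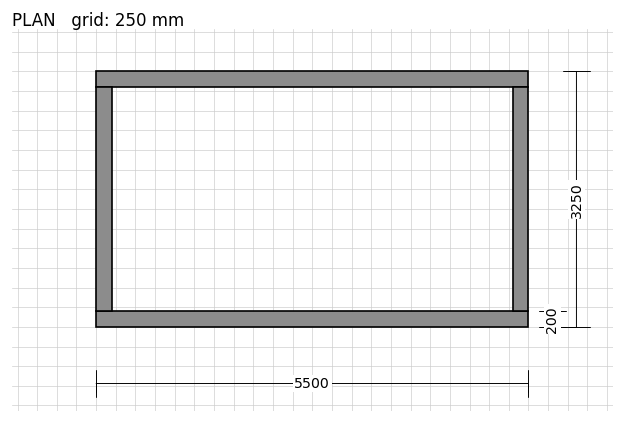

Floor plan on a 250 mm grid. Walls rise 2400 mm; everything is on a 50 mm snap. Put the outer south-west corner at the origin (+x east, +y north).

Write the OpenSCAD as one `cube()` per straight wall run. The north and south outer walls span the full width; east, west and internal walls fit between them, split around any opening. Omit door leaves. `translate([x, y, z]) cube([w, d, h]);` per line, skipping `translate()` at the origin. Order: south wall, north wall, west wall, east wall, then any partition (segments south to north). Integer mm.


cube([5500, 200, 2400]);
translate([0, 3050, 0]) cube([5500, 200, 2400]);
translate([0, 200, 0]) cube([200, 2850, 2400]);
translate([5300, 200, 0]) cube([200, 2850, 2400]);


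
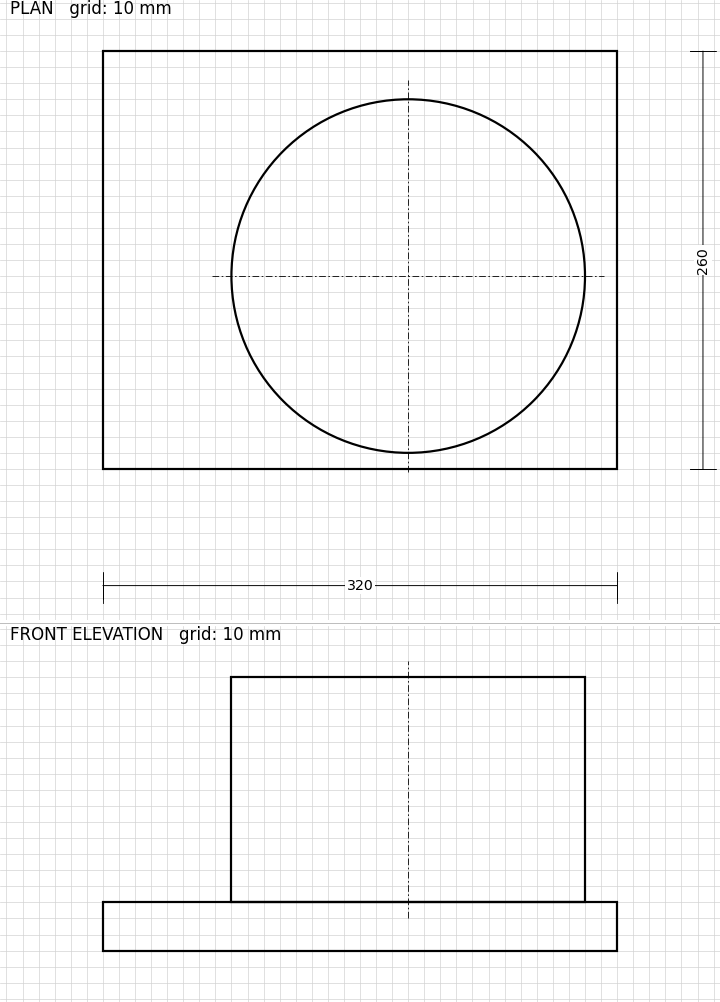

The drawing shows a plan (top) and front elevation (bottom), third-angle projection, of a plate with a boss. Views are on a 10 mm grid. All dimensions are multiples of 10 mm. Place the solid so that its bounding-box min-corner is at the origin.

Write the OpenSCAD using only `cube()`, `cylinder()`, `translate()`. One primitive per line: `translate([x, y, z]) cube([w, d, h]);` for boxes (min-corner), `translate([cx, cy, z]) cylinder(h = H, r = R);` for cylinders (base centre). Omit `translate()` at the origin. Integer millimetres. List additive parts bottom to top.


cube([320, 260, 30]);
translate([190, 120, 30]) cylinder(h = 140, r = 110);


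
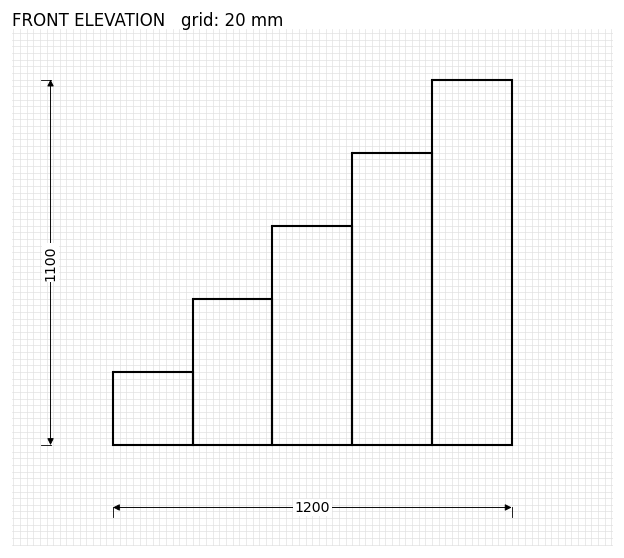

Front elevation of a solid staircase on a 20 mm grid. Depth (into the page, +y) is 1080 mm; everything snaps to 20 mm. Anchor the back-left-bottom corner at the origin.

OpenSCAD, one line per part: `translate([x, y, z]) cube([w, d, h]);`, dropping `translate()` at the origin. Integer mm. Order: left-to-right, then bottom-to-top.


cube([240, 1080, 220]);
translate([240, 0, 0]) cube([240, 1080, 440]);
translate([480, 0, 0]) cube([240, 1080, 660]);
translate([720, 0, 0]) cube([240, 1080, 880]);
translate([960, 0, 0]) cube([240, 1080, 1100]);


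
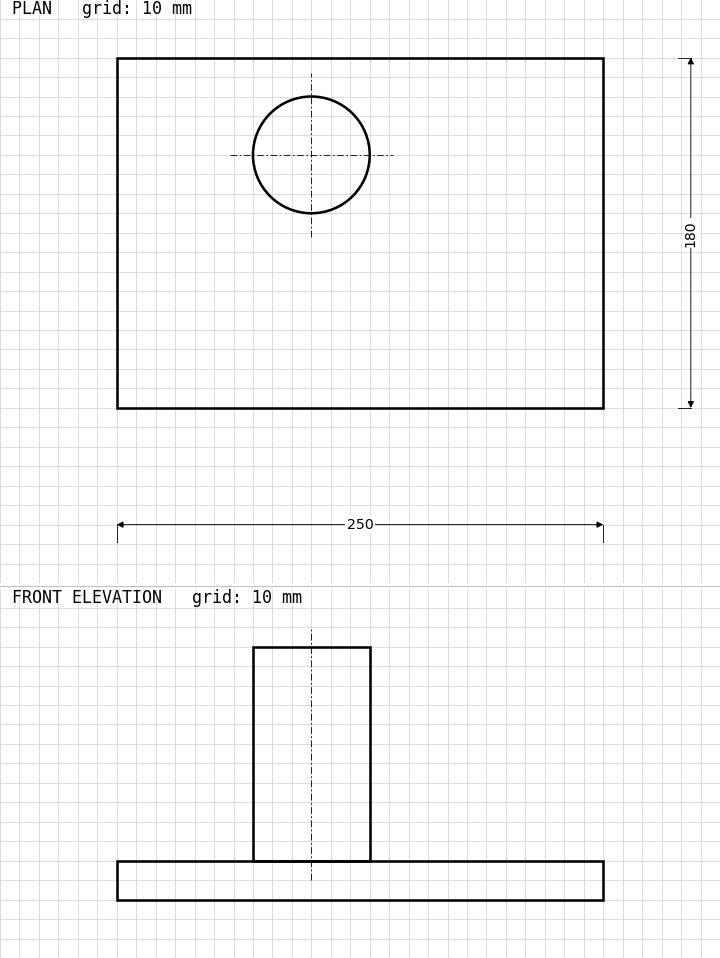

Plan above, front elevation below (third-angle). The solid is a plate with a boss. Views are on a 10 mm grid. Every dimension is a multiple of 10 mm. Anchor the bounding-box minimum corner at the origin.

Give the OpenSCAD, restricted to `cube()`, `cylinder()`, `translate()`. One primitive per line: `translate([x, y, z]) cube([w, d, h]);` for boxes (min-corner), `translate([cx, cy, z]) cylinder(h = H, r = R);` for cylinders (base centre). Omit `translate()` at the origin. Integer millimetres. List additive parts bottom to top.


cube([250, 180, 20]);
translate([100, 130, 20]) cylinder(h = 110, r = 30);
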